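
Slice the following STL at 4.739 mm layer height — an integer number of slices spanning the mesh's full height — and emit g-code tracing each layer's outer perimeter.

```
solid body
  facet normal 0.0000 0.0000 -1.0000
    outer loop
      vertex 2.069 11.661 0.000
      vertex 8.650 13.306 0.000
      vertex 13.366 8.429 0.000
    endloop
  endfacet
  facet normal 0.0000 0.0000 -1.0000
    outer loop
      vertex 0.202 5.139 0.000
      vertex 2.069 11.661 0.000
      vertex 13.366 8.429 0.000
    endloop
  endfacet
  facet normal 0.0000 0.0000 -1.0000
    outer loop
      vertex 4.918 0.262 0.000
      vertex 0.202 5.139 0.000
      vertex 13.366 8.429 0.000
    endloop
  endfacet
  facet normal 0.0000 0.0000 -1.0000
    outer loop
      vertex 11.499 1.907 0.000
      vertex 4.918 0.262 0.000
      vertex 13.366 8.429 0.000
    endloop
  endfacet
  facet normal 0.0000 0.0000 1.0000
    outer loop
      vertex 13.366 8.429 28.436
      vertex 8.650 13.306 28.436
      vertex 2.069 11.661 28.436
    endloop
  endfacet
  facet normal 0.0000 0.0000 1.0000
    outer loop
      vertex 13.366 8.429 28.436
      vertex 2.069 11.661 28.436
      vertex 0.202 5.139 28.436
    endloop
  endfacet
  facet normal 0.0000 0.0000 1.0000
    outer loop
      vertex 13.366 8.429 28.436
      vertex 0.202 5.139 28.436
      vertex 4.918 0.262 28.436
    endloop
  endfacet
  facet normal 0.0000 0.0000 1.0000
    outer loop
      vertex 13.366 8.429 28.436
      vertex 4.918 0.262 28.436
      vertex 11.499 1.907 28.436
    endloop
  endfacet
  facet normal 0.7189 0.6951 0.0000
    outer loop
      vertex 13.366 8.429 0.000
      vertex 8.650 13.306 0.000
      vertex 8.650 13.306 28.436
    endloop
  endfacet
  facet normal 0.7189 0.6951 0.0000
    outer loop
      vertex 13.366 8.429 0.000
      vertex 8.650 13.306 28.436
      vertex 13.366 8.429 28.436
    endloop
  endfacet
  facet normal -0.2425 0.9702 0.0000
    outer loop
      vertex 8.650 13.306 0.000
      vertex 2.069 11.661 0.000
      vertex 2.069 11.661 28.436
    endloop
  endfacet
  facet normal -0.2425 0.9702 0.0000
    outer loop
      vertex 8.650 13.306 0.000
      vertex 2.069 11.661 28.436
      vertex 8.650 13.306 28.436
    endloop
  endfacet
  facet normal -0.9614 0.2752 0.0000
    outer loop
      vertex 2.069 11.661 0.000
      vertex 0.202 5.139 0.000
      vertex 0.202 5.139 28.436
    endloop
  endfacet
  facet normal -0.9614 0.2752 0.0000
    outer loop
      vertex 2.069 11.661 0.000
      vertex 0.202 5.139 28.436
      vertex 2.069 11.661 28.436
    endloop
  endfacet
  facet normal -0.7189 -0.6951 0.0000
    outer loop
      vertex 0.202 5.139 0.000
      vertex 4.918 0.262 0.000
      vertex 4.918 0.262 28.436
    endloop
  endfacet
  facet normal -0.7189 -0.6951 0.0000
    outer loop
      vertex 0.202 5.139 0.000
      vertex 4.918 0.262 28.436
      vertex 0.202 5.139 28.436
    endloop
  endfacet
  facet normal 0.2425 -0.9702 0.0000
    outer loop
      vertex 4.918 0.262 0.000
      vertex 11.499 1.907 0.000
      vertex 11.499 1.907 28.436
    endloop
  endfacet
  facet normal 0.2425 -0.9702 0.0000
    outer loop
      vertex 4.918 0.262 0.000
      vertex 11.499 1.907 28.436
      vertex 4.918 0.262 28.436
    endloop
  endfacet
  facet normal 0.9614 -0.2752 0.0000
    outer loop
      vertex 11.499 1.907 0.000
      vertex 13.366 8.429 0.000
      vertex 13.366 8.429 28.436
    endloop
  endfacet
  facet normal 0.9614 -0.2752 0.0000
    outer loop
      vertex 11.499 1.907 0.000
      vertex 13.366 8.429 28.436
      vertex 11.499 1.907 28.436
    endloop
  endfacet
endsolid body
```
; perimeter-only toolpath
G21 ; units = mm
G90 ; absolute positioning
G28 ; home
; layer 1
G0 Z4.739
G0 X13.366 Y8.429
G1 X8.650 Y13.306
G1 X2.069 Y11.661
G1 X0.202 Y5.139
G1 X4.918 Y0.262
G1 X11.499 Y1.907
G1 X13.366 Y8.429
; layer 2
G0 Z9.479
G0 X13.366 Y8.429
G1 X8.650 Y13.306
G1 X2.069 Y11.661
G1 X0.202 Y5.139
G1 X4.918 Y0.262
G1 X11.499 Y1.907
G1 X13.366 Y8.429
; layer 3
G0 Z14.218
G0 X13.366 Y8.429
G1 X8.650 Y13.306
G1 X2.069 Y11.661
G1 X0.202 Y5.139
G1 X4.918 Y0.262
G1 X11.499 Y1.907
G1 X13.366 Y8.429
; layer 4
G0 Z18.957
G0 X13.366 Y8.429
G1 X8.650 Y13.306
G1 X2.069 Y11.661
G1 X0.202 Y5.139
G1 X4.918 Y0.262
G1 X11.499 Y1.907
G1 X13.366 Y8.429
; layer 5
G0 Z23.697
G0 X13.366 Y8.429
G1 X8.650 Y13.306
G1 X2.069 Y11.661
G1 X0.202 Y5.139
G1 X4.918 Y0.262
G1 X11.499 Y1.907
G1 X13.366 Y8.429
; layer 6
G0 Z28.436
G0 X13.366 Y8.429
G1 X8.650 Y13.306
G1 X2.069 Y11.661
G1 X0.202 Y5.139
G1 X4.918 Y0.262
G1 X11.499 Y1.907
G1 X13.366 Y8.429
M2 ; end

The solid is a regular 6-sided prism (a cylinder approximated with 6 flat sides), circumscribed radius ≈ 6.78 mm, height ≈ 28.4 mm. Slicing at Δz = 4.739 mm — 6 equal slices spanning the solid's height, so layer i sits at z = i·h/6 — gives 6 non-empty perimeters. Each is a 6-segment closed polygon; G0 lifts to the layer z and rapids to the start vertex, then G1 traces the edges.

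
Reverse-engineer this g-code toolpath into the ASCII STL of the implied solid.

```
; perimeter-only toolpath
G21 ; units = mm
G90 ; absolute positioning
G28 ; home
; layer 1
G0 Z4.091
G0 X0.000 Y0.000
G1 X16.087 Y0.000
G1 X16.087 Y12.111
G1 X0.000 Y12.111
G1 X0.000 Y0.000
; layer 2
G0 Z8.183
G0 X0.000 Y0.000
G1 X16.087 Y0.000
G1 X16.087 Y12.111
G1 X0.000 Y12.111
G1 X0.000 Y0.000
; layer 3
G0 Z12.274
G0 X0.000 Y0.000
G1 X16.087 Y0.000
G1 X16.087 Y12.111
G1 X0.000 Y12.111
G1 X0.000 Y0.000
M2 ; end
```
solid part
  facet normal 0.0000 0.0000 -1.0000
    outer loop
      vertex 16.087 12.111 0.000
      vertex 16.087 0.000 0.000
      vertex 0.000 0.000 0.000
    endloop
  endfacet
  facet normal 0.0000 0.0000 -1.0000
    outer loop
      vertex 0.000 12.111 0.000
      vertex 16.087 12.111 0.000
      vertex 0.000 0.000 0.000
    endloop
  endfacet
  facet normal 0.0000 0.0000 1.0000
    outer loop
      vertex 0.000 0.000 12.274
      vertex 16.087 0.000 12.274
      vertex 16.087 12.111 12.274
    endloop
  endfacet
  facet normal 0.0000 0.0000 1.0000
    outer loop
      vertex 0.000 0.000 12.274
      vertex 16.087 12.111 12.274
      vertex 0.000 12.111 12.274
    endloop
  endfacet
  facet normal 0.0000 -1.0000 0.0000
    outer loop
      vertex 0.000 0.000 0.000
      vertex 16.087 0.000 0.000
      vertex 16.087 0.000 12.274
    endloop
  endfacet
  facet normal 0.0000 -1.0000 0.0000
    outer loop
      vertex 0.000 0.000 0.000
      vertex 16.087 0.000 12.274
      vertex 0.000 0.000 12.274
    endloop
  endfacet
  facet normal 0.0000 1.0000 0.0000
    outer loop
      vertex 16.087 12.111 12.274
      vertex 16.087 12.111 0.000
      vertex 0.000 12.111 0.000
    endloop
  endfacet
  facet normal 0.0000 1.0000 0.0000
    outer loop
      vertex 0.000 12.111 12.274
      vertex 16.087 12.111 12.274
      vertex 0.000 12.111 0.000
    endloop
  endfacet
  facet normal -1.0000 0.0000 0.0000
    outer loop
      vertex 0.000 12.111 12.274
      vertex 0.000 12.111 0.000
      vertex 0.000 0.000 0.000
    endloop
  endfacet
  facet normal -1.0000 0.0000 0.0000
    outer loop
      vertex 0.000 0.000 12.274
      vertex 0.000 12.111 12.274
      vertex 0.000 0.000 0.000
    endloop
  endfacet
  facet normal 1.0000 0.0000 0.0000
    outer loop
      vertex 16.087 0.000 0.000
      vertex 16.087 12.111 0.000
      vertex 16.087 12.111 12.274
    endloop
  endfacet
  facet normal 1.0000 0.0000 0.0000
    outer loop
      vertex 16.087 0.000 0.000
      vertex 16.087 12.111 12.274
      vertex 16.087 0.000 12.274
    endloop
  endfacet
endsolid part

The G0 Z moves step by Δz≈4.091 mm. Every layer's G1 loop is the same polygon, so the solid is a straight extrusion of it from z=0 to z≈12.3. Closing with flat bottom and top caps and triangulating gives 12 facets — a rectangular box, roughly 16.1 × 12.1 mm footprint and 12.3 mm tall.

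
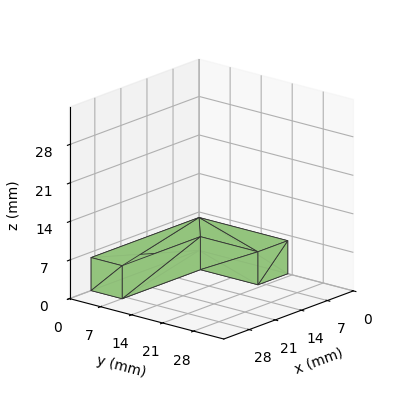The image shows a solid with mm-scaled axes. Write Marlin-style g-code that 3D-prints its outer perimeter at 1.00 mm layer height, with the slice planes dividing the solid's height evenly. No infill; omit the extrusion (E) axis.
Reading the render: the shape is an L-shaped prism: outer 29 × 20 mm, arm thicknesses ≈ 7 mm (horizontal) and 8 mm (vertical), extruded 6 mm in z (dimensions read to the nearest mm from the axis ticks). For the g-code, the solid's height is divided into equal slices at the stated Δz and each level perimeter traced with G1 moves after a G0 lift.

; perimeter-only toolpath
G21 ; units = mm
G90 ; absolute positioning
G28 ; home
; layer 1
G0 Z1.00
G0 X0.00 Y0.00
G1 X29.00 Y0.00
G1 X29.00 Y7.00
G1 X8.00 Y7.00
G1 X8.00 Y20.00
G1 X0.00 Y20.00
G1 X0.00 Y0.00
; layer 2
G0 Z2.00
G0 X0.00 Y0.00
G1 X29.00 Y0.00
G1 X29.00 Y7.00
G1 X8.00 Y7.00
G1 X8.00 Y20.00
G1 X0.00 Y20.00
G1 X0.00 Y0.00
; layer 3
G0 Z3.00
G0 X0.00 Y0.00
G1 X29.00 Y0.00
G1 X29.00 Y7.00
G1 X8.00 Y7.00
G1 X8.00 Y20.00
G1 X0.00 Y20.00
G1 X0.00 Y0.00
; layer 4
G0 Z4.00
G0 X0.00 Y0.00
G1 X29.00 Y0.00
G1 X29.00 Y7.00
G1 X8.00 Y7.00
G1 X8.00 Y20.00
G1 X0.00 Y20.00
G1 X0.00 Y0.00
; layer 5
G0 Z5.00
G0 X0.00 Y0.00
G1 X29.00 Y0.00
G1 X29.00 Y7.00
G1 X8.00 Y7.00
G1 X8.00 Y20.00
G1 X0.00 Y20.00
G1 X0.00 Y0.00
; layer 6
G0 Z6.00
G0 X0.00 Y0.00
G1 X29.00 Y0.00
G1 X29.00 Y7.00
G1 X8.00 Y7.00
G1 X8.00 Y20.00
G1 X0.00 Y20.00
G1 X0.00 Y0.00
M2 ; end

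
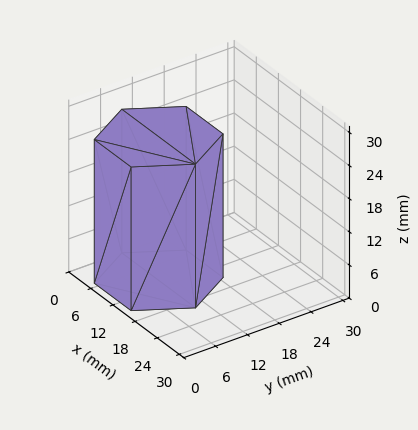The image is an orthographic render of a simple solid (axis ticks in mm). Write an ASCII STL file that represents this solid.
Reading the render: the shape is a regular 6-sided prism (a cylinder approximated with 6 flat sides), circumscribed radius ≈ 10 mm, height ≈ 26 mm (dimensions read to the nearest mm from the axis ticks). For the STL, each face is triangulated and given an outward normal.

solid part
  facet normal 0.0000 0.0000 -1.0000
    outer loop
      vertex 5.000 18.660 0.000
      vertex 15.000 18.660 0.000
      vertex 20.000 10.000 0.000
    endloop
  endfacet
  facet normal 0.0000 0.0000 -1.0000
    outer loop
      vertex 0.000 10.000 0.000
      vertex 5.000 18.660 0.000
      vertex 20.000 10.000 0.000
    endloop
  endfacet
  facet normal 0.0000 0.0000 -1.0000
    outer loop
      vertex 5.000 1.340 0.000
      vertex 0.000 10.000 0.000
      vertex 20.000 10.000 0.000
    endloop
  endfacet
  facet normal 0.0000 0.0000 -1.0000
    outer loop
      vertex 15.000 1.340 0.000
      vertex 5.000 1.340 0.000
      vertex 20.000 10.000 0.000
    endloop
  endfacet
  facet normal 0.0000 0.0000 1.0000
    outer loop
      vertex 20.000 10.000 26.000
      vertex 15.000 18.660 26.000
      vertex 5.000 18.660 26.000
    endloop
  endfacet
  facet normal 0.0000 0.0000 1.0000
    outer loop
      vertex 20.000 10.000 26.000
      vertex 5.000 18.660 26.000
      vertex 0.000 10.000 26.000
    endloop
  endfacet
  facet normal 0.0000 0.0000 1.0000
    outer loop
      vertex 20.000 10.000 26.000
      vertex 0.000 10.000 26.000
      vertex 5.000 1.340 26.000
    endloop
  endfacet
  facet normal 0.0000 0.0000 1.0000
    outer loop
      vertex 20.000 10.000 26.000
      vertex 5.000 1.340 26.000
      vertex 15.000 1.340 26.000
    endloop
  endfacet
  facet normal 0.8660 0.5000 0.0000
    outer loop
      vertex 20.000 10.000 0.000
      vertex 15.000 18.660 0.000
      vertex 15.000 18.660 26.000
    endloop
  endfacet
  facet normal 0.8660 0.5000 0.0000
    outer loop
      vertex 20.000 10.000 0.000
      vertex 15.000 18.660 26.000
      vertex 20.000 10.000 26.000
    endloop
  endfacet
  facet normal 0.0000 1.0000 0.0000
    outer loop
      vertex 15.000 18.660 0.000
      vertex 5.000 18.660 0.000
      vertex 5.000 18.660 26.000
    endloop
  endfacet
  facet normal 0.0000 1.0000 0.0000
    outer loop
      vertex 15.000 18.660 0.000
      vertex 5.000 18.660 26.000
      vertex 15.000 18.660 26.000
    endloop
  endfacet
  facet normal -0.8660 0.5000 0.0000
    outer loop
      vertex 5.000 18.660 0.000
      vertex 0.000 10.000 0.000
      vertex 0.000 10.000 26.000
    endloop
  endfacet
  facet normal -0.8660 0.5000 0.0000
    outer loop
      vertex 5.000 18.660 0.000
      vertex 0.000 10.000 26.000
      vertex 5.000 18.660 26.000
    endloop
  endfacet
  facet normal -0.8660 -0.5000 0.0000
    outer loop
      vertex 0.000 10.000 0.000
      vertex 5.000 1.340 0.000
      vertex 5.000 1.340 26.000
    endloop
  endfacet
  facet normal -0.8660 -0.5000 0.0000
    outer loop
      vertex 0.000 10.000 0.000
      vertex 5.000 1.340 26.000
      vertex 0.000 10.000 26.000
    endloop
  endfacet
  facet normal 0.0000 -1.0000 0.0000
    outer loop
      vertex 5.000 1.340 0.000
      vertex 15.000 1.340 0.000
      vertex 15.000 1.340 26.000
    endloop
  endfacet
  facet normal 0.0000 -1.0000 0.0000
    outer loop
      vertex 5.000 1.340 0.000
      vertex 15.000 1.340 26.000
      vertex 5.000 1.340 26.000
    endloop
  endfacet
  facet normal 0.8660 -0.5000 0.0000
    outer loop
      vertex 15.000 1.340 0.000
      vertex 20.000 10.000 0.000
      vertex 20.000 10.000 26.000
    endloop
  endfacet
  facet normal 0.8660 -0.5000 0.0000
    outer loop
      vertex 15.000 1.340 0.000
      vertex 20.000 10.000 26.000
      vertex 15.000 1.340 26.000
    endloop
  endfacet
endsolid part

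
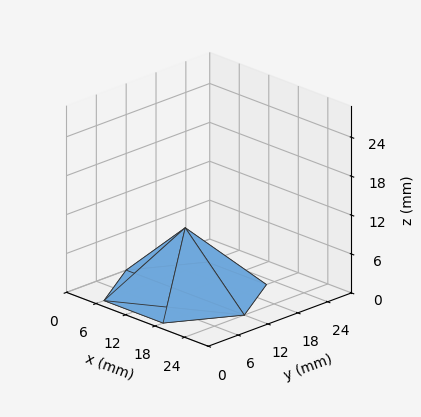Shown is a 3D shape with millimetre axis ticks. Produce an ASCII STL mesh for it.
Reading the render: the shape is a regular 6-sided pyramid, base circumscribed radius ≈ 12 mm, apex at z ≈ 10 mm (dimensions read to the nearest mm from the axis ticks). For the STL, each face is triangulated and given an outward normal.

solid part
  facet normal 0.0000 0.0000 -1.0000
    outer loop
      vertex 6.000 22.392 0.000
      vertex 18.000 22.392 0.000
      vertex 24.000 12.000 0.000
    endloop
  endfacet
  facet normal 0.0000 0.0000 -1.0000
    outer loop
      vertex 0.000 12.000 0.000
      vertex 6.000 22.392 0.000
      vertex 24.000 12.000 0.000
    endloop
  endfacet
  facet normal 0.0000 0.0000 -1.0000
    outer loop
      vertex 6.000 1.608 0.000
      vertex 0.000 12.000 0.000
      vertex 24.000 12.000 0.000
    endloop
  endfacet
  facet normal 0.0000 0.0000 -1.0000
    outer loop
      vertex 18.000 1.608 0.000
      vertex 6.000 1.608 0.000
      vertex 24.000 12.000 0.000
    endloop
  endfacet
  facet normal 0.6005 0.3467 0.7206
    outer loop
      vertex 24.000 12.000 0.000
      vertex 18.000 22.392 0.000
      vertex 12.000 12.000 10.000
    endloop
  endfacet
  facet normal 0.0000 0.6934 0.7206
    outer loop
      vertex 18.000 22.392 0.000
      vertex 6.000 22.392 0.000
      vertex 12.000 12.000 10.000
    endloop
  endfacet
  facet normal -0.6005 0.3467 0.7206
    outer loop
      vertex 6.000 22.392 0.000
      vertex 0.000 12.000 0.000
      vertex 12.000 12.000 10.000
    endloop
  endfacet
  facet normal -0.6005 -0.3467 0.7206
    outer loop
      vertex 0.000 12.000 0.000
      vertex 6.000 1.608 0.000
      vertex 12.000 12.000 10.000
    endloop
  endfacet
  facet normal 0.0000 -0.6934 0.7206
    outer loop
      vertex 6.000 1.608 0.000
      vertex 18.000 1.608 0.000
      vertex 12.000 12.000 10.000
    endloop
  endfacet
  facet normal 0.6005 -0.3467 0.7206
    outer loop
      vertex 18.000 1.608 0.000
      vertex 24.000 12.000 0.000
      vertex 12.000 12.000 10.000
    endloop
  endfacet
endsolid part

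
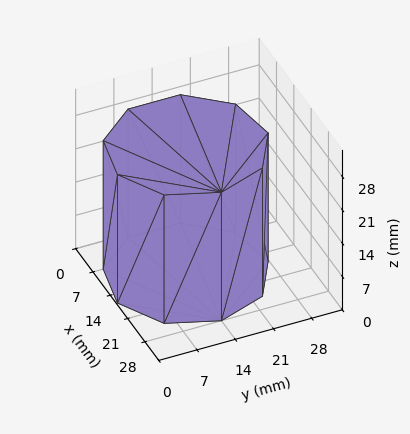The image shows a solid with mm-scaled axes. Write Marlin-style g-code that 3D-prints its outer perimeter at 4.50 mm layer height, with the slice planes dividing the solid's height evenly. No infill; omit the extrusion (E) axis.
Reading the render: the shape is a regular 9-sided prism (a cylinder approximated with 9 flat sides), circumscribed radius ≈ 14 mm, height ≈ 27 mm (dimensions read to the nearest mm from the axis ticks). For the g-code, the solid's height is divided into equal slices at the stated Δz and each level perimeter traced with G1 moves after a G0 lift.

; perimeter-only toolpath
G21 ; units = mm
G90 ; absolute positioning
G28 ; home
; layer 1
G0 Z4.50
G0 X28.00 Y14.00
G1 X24.72 Y23.00
G1 X16.43 Y27.79
G1 X7.00 Y26.12
G1 X0.84 Y18.79
G1 X0.84 Y9.21
G1 X7.00 Y1.88
G1 X16.43 Y0.21
G1 X24.72 Y5.00
G1 X28.00 Y14.00
; layer 2
G0 Z9.00
G0 X28.00 Y14.00
G1 X24.72 Y23.00
G1 X16.43 Y27.79
G1 X7.00 Y26.12
G1 X0.84 Y18.79
G1 X0.84 Y9.21
G1 X7.00 Y1.88
G1 X16.43 Y0.21
G1 X24.72 Y5.00
G1 X28.00 Y14.00
; layer 3
G0 Z13.50
G0 X28.00 Y14.00
G1 X24.72 Y23.00
G1 X16.43 Y27.79
G1 X7.00 Y26.12
G1 X0.84 Y18.79
G1 X0.84 Y9.21
G1 X7.00 Y1.88
G1 X16.43 Y0.21
G1 X24.72 Y5.00
G1 X28.00 Y14.00
; layer 4
G0 Z18.00
G0 X28.00 Y14.00
G1 X24.72 Y23.00
G1 X16.43 Y27.79
G1 X7.00 Y26.12
G1 X0.84 Y18.79
G1 X0.84 Y9.21
G1 X7.00 Y1.88
G1 X16.43 Y0.21
G1 X24.72 Y5.00
G1 X28.00 Y14.00
; layer 5
G0 Z22.50
G0 X28.00 Y14.00
G1 X24.72 Y23.00
G1 X16.43 Y27.79
G1 X7.00 Y26.12
G1 X0.84 Y18.79
G1 X0.84 Y9.21
G1 X7.00 Y1.88
G1 X16.43 Y0.21
G1 X24.72 Y5.00
G1 X28.00 Y14.00
; layer 6
G0 Z27.00
G0 X28.00 Y14.00
G1 X24.72 Y23.00
G1 X16.43 Y27.79
G1 X7.00 Y26.12
G1 X0.84 Y18.79
G1 X0.84 Y9.21
G1 X7.00 Y1.88
G1 X16.43 Y0.21
G1 X24.72 Y5.00
G1 X28.00 Y14.00
M2 ; end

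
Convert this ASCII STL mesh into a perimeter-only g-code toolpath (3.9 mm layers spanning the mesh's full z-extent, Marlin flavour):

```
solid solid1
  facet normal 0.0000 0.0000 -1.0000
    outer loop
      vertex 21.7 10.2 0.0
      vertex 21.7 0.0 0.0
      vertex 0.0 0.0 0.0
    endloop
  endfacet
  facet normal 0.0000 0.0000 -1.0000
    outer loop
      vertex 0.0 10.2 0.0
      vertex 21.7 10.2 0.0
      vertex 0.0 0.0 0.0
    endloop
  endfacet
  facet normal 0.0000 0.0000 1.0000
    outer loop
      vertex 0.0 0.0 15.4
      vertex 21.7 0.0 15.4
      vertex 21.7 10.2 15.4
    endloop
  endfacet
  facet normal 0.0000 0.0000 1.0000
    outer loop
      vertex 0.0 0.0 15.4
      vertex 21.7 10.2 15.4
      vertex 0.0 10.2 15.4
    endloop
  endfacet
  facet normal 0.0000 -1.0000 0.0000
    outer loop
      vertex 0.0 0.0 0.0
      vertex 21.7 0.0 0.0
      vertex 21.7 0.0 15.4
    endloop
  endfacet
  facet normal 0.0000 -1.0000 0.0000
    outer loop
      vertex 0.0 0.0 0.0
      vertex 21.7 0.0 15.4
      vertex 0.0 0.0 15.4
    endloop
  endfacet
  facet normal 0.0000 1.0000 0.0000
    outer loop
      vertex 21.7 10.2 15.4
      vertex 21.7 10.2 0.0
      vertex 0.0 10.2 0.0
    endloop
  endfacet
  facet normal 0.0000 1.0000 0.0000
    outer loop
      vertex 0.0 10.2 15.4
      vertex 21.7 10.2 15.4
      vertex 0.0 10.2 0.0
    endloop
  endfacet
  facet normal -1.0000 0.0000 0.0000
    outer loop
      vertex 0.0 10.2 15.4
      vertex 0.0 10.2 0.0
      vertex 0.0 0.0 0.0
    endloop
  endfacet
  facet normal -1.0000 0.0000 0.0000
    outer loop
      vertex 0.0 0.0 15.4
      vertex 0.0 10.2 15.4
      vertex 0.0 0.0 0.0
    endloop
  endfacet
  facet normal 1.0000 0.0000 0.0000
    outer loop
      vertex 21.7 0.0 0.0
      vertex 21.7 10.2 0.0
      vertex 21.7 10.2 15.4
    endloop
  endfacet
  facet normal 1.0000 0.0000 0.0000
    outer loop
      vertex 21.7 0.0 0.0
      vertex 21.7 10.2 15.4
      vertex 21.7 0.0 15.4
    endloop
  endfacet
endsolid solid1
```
; perimeter-only toolpath
G21 ; units = mm
G90 ; absolute positioning
G28 ; home
; layer 1
G0 Z3.9
G0 X0.0 Y0.0
G1 X21.7 Y0.0
G1 X21.7 Y10.2
G1 X0.0 Y10.2
G1 X0.0 Y0.0
; layer 2
G0 Z7.7
G0 X0.0 Y0.0
G1 X21.7 Y0.0
G1 X21.7 Y10.2
G1 X0.0 Y10.2
G1 X0.0 Y0.0
; layer 3
G0 Z11.6
G0 X0.0 Y0.0
G1 X21.7 Y0.0
G1 X21.7 Y10.2
G1 X0.0 Y10.2
G1 X0.0 Y0.0
; layer 4
G0 Z15.4
G0 X0.0 Y0.0
G1 X21.7 Y0.0
G1 X21.7 Y10.2
G1 X0.0 Y10.2
G1 X0.0 Y0.0
M2 ; end

The solid is a rectangular box, roughly 21.7 × 10.2 mm footprint and 15.4 mm tall. Slicing at Δz = 3.9 mm — 4 equal slices spanning the solid's height, so layer i sits at z = i·h/4 — gives 4 non-empty perimeters. Each is a 4-segment closed polygon; G0 lifts to the layer z and rapids to the start vertex, then G1 traces the edges.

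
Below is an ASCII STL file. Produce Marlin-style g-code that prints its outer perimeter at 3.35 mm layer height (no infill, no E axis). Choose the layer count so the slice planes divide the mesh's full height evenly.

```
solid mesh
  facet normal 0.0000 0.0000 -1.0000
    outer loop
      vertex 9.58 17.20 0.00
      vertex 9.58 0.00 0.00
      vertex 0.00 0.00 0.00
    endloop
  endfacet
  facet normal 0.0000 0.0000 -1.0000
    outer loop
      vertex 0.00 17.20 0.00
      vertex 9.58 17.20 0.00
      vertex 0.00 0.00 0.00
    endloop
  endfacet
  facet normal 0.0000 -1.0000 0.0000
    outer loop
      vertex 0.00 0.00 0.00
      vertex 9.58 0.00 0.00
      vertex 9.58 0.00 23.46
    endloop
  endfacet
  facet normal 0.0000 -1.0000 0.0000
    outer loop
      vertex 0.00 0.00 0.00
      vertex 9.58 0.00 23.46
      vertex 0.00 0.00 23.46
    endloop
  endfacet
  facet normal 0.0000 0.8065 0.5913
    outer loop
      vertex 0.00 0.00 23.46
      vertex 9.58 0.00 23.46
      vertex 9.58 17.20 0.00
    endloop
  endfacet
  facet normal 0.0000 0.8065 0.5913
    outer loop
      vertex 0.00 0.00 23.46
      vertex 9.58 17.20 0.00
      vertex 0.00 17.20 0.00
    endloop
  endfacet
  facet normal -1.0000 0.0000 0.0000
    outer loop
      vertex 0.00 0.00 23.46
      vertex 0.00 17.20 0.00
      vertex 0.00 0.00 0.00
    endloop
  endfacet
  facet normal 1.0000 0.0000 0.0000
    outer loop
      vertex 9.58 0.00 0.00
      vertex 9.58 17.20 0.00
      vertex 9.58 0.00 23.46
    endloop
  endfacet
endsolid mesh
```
; perimeter-only toolpath
G21 ; units = mm
G90 ; absolute positioning
G28 ; home
; layer 1
G0 Z3.35
G0 X0.00 Y0.00
G1 X9.58 Y0.00
G1 X9.58 Y14.74
G1 X0.00 Y14.74
G1 X0.00 Y0.00
; layer 2
G0 Z6.70
G0 X0.00 Y0.00
G1 X9.58 Y0.00
G1 X9.58 Y12.29
G1 X0.00 Y12.29
G1 X0.00 Y0.00
; layer 3
G0 Z10.05
G0 X0.00 Y0.00
G1 X9.58 Y0.00
G1 X9.58 Y9.83
G1 X0.00 Y9.83
G1 X0.00 Y0.00
; layer 4
G0 Z13.41
G0 X0.00 Y0.00
G1 X9.58 Y0.00
G1 X9.58 Y7.37
G1 X0.00 Y7.37
G1 X0.00 Y0.00
; layer 5
G0 Z16.76
G0 X0.00 Y0.00
G1 X9.58 Y0.00
G1 X9.58 Y4.91
G1 X0.00 Y4.91
G1 X0.00 Y0.00
; layer 6
G0 Z20.11
G0 X0.00 Y0.00
G1 X9.58 Y0.00
G1 X9.58 Y2.46
G1 X0.00 Y2.46
G1 X0.00 Y0.00
M2 ; end

The solid is a wedge (ramp): 9.58 × 17.2 mm base, rising to 23.5 mm along the y=0 edge and sloping linearly to z=0 at y=17.2. Slicing at Δz = 3.35 mm — 7 equal slices spanning the solid's height, so layer i sits at z = i·h/7 — gives 6 non-empty perimeters. Each is a 4-segment closed polygon; G0 lifts to the layer z and rapids to the start vertex, then G1 traces the edges. The cross-section shrinks linearly with z (the slice at the apex is degenerate and omitted).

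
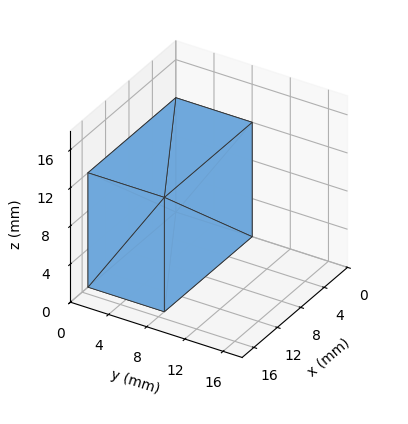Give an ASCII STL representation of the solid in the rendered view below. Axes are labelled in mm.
Reading the render: the shape is a rectangular box, roughly 15 × 8 mm footprint and 12 mm tall (dimensions read to the nearest mm from the axis ticks). For the STL, each face is triangulated and given an outward normal.

solid part
  facet normal 0.0000 0.0000 -1.0000
    outer loop
      vertex 15.00 8.00 0.00
      vertex 15.00 0.00 0.00
      vertex 0.00 0.00 0.00
    endloop
  endfacet
  facet normal 0.0000 0.0000 -1.0000
    outer loop
      vertex 0.00 8.00 0.00
      vertex 15.00 8.00 0.00
      vertex 0.00 0.00 0.00
    endloop
  endfacet
  facet normal 0.0000 0.0000 1.0000
    outer loop
      vertex 0.00 0.00 12.00
      vertex 15.00 0.00 12.00
      vertex 15.00 8.00 12.00
    endloop
  endfacet
  facet normal 0.0000 0.0000 1.0000
    outer loop
      vertex 0.00 0.00 12.00
      vertex 15.00 8.00 12.00
      vertex 0.00 8.00 12.00
    endloop
  endfacet
  facet normal 0.0000 -1.0000 0.0000
    outer loop
      vertex 0.00 0.00 0.00
      vertex 15.00 0.00 0.00
      vertex 15.00 0.00 12.00
    endloop
  endfacet
  facet normal 0.0000 -1.0000 0.0000
    outer loop
      vertex 0.00 0.00 0.00
      vertex 15.00 0.00 12.00
      vertex 0.00 0.00 12.00
    endloop
  endfacet
  facet normal 0.0000 1.0000 0.0000
    outer loop
      vertex 15.00 8.00 12.00
      vertex 15.00 8.00 0.00
      vertex 0.00 8.00 0.00
    endloop
  endfacet
  facet normal 0.0000 1.0000 0.0000
    outer loop
      vertex 0.00 8.00 12.00
      vertex 15.00 8.00 12.00
      vertex 0.00 8.00 0.00
    endloop
  endfacet
  facet normal -1.0000 0.0000 0.0000
    outer loop
      vertex 0.00 8.00 12.00
      vertex 0.00 8.00 0.00
      vertex 0.00 0.00 0.00
    endloop
  endfacet
  facet normal -1.0000 0.0000 0.0000
    outer loop
      vertex 0.00 0.00 12.00
      vertex 0.00 8.00 12.00
      vertex 0.00 0.00 0.00
    endloop
  endfacet
  facet normal 1.0000 0.0000 0.0000
    outer loop
      vertex 15.00 0.00 0.00
      vertex 15.00 8.00 0.00
      vertex 15.00 8.00 12.00
    endloop
  endfacet
  facet normal 1.0000 0.0000 0.0000
    outer loop
      vertex 15.00 0.00 0.00
      vertex 15.00 8.00 12.00
      vertex 15.00 0.00 12.00
    endloop
  endfacet
endsolid part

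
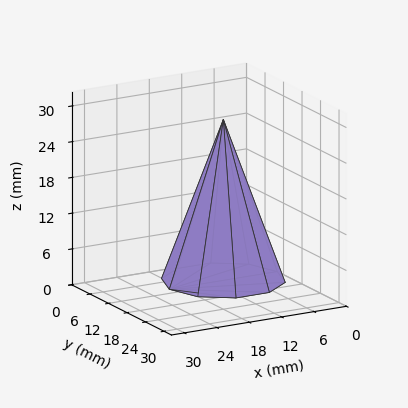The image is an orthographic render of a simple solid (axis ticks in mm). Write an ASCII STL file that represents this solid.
Reading the render: the shape is a regular 10-sided pyramid, base circumscribed radius ≈ 10 mm, apex at z ≈ 27 mm (dimensions read to the nearest mm from the axis ticks). For the STL, each face is triangulated and given an outward normal.

solid part
  facet normal 0.0000 0.0000 -1.0000
    outer loop
      vertex 13.09 19.51 0.00
      vertex 18.09 15.88 0.00
      vertex 20.00 10.00 0.00
    endloop
  endfacet
  facet normal 0.0000 0.0000 -1.0000
    outer loop
      vertex 6.91 19.51 0.00
      vertex 13.09 19.51 0.00
      vertex 20.00 10.00 0.00
    endloop
  endfacet
  facet normal 0.0000 0.0000 -1.0000
    outer loop
      vertex 1.91 15.88 0.00
      vertex 6.91 19.51 0.00
      vertex 20.00 10.00 0.00
    endloop
  endfacet
  facet normal 0.0000 0.0000 -1.0000
    outer loop
      vertex 0.00 10.00 0.00
      vertex 1.91 15.88 0.00
      vertex 20.00 10.00 0.00
    endloop
  endfacet
  facet normal 0.0000 0.0000 -1.0000
    outer loop
      vertex 1.91 4.12 0.00
      vertex 0.00 10.00 0.00
      vertex 20.00 10.00 0.00
    endloop
  endfacet
  facet normal 0.0000 0.0000 -1.0000
    outer loop
      vertex 6.91 0.49 0.00
      vertex 1.91 4.12 0.00
      vertex 20.00 10.00 0.00
    endloop
  endfacet
  facet normal 0.0000 0.0000 -1.0000
    outer loop
      vertex 13.09 0.49 0.00
      vertex 6.91 0.49 0.00
      vertex 20.00 10.00 0.00
    endloop
  endfacet
  facet normal 0.0000 0.0000 -1.0000
    outer loop
      vertex 18.09 4.12 0.00
      vertex 13.09 0.49 0.00
      vertex 20.00 10.00 0.00
    endloop
  endfacet
  facet normal 0.8971 0.2914 0.3322
    outer loop
      vertex 20.00 10.00 0.00
      vertex 18.09 15.88 0.00
      vertex 10.00 10.00 27.00
    endloop
  endfacet
  facet normal 0.5541 0.7633 0.3323
    outer loop
      vertex 18.09 15.88 0.00
      vertex 13.09 19.51 0.00
      vertex 10.00 10.00 27.00
    endloop
  endfacet
  facet normal 0.0000 0.9432 0.3322
    outer loop
      vertex 13.09 19.51 0.00
      vertex 6.91 19.51 0.00
      vertex 10.00 10.00 27.00
    endloop
  endfacet
  facet normal -0.5541 0.7633 0.3323
    outer loop
      vertex 6.91 19.51 0.00
      vertex 1.91 15.88 0.00
      vertex 10.00 10.00 27.00
    endloop
  endfacet
  facet normal -0.8971 0.2914 0.3322
    outer loop
      vertex 1.91 15.88 0.00
      vertex 0.00 10.00 0.00
      vertex 10.00 10.00 27.00
    endloop
  endfacet
  facet normal -0.8971 -0.2914 0.3322
    outer loop
      vertex 0.00 10.00 0.00
      vertex 1.91 4.12 0.00
      vertex 10.00 10.00 27.00
    endloop
  endfacet
  facet normal -0.5541 -0.7633 0.3323
    outer loop
      vertex 1.91 4.12 0.00
      vertex 6.91 0.49 0.00
      vertex 10.00 10.00 27.00
    endloop
  endfacet
  facet normal 0.0000 -0.9432 0.3322
    outer loop
      vertex 6.91 0.49 0.00
      vertex 13.09 0.49 0.00
      vertex 10.00 10.00 27.00
    endloop
  endfacet
  facet normal 0.5541 -0.7633 0.3323
    outer loop
      vertex 13.09 0.49 0.00
      vertex 18.09 4.12 0.00
      vertex 10.00 10.00 27.00
    endloop
  endfacet
  facet normal 0.8971 -0.2914 0.3322
    outer loop
      vertex 18.09 4.12 0.00
      vertex 20.00 10.00 0.00
      vertex 10.00 10.00 27.00
    endloop
  endfacet
endsolid part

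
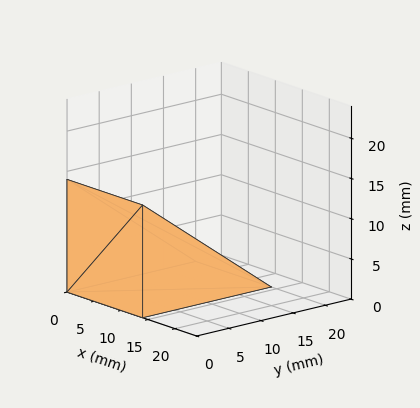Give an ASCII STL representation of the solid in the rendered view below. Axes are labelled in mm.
Reading the render: the shape is a wedge (ramp): 14 × 20 mm base, rising to 14 mm along the y=0 edge and sloping linearly to z=0 at y=20 (dimensions read to the nearest mm from the axis ticks). For the STL, each face is triangulated and given an outward normal.

solid part
  facet normal 0.0000 0.0000 -1.0000
    outer loop
      vertex 14.0 20.0 0.0
      vertex 14.0 0.0 0.0
      vertex 0.0 0.0 0.0
    endloop
  endfacet
  facet normal 0.0000 0.0000 -1.0000
    outer loop
      vertex 0.0 20.0 0.0
      vertex 14.0 20.0 0.0
      vertex 0.0 0.0 0.0
    endloop
  endfacet
  facet normal 0.0000 -1.0000 0.0000
    outer loop
      vertex 0.0 0.0 0.0
      vertex 14.0 0.0 0.0
      vertex 14.0 0.0 14.0
    endloop
  endfacet
  facet normal 0.0000 -1.0000 0.0000
    outer loop
      vertex 0.0 0.0 0.0
      vertex 14.0 0.0 14.0
      vertex 0.0 0.0 14.0
    endloop
  endfacet
  facet normal 0.0000 0.5735 0.8192
    outer loop
      vertex 0.0 0.0 14.0
      vertex 14.0 0.0 14.0
      vertex 14.0 20.0 0.0
    endloop
  endfacet
  facet normal 0.0000 0.5735 0.8192
    outer loop
      vertex 0.0 0.0 14.0
      vertex 14.0 20.0 0.0
      vertex 0.0 20.0 0.0
    endloop
  endfacet
  facet normal -1.0000 0.0000 0.0000
    outer loop
      vertex 0.0 0.0 14.0
      vertex 0.0 20.0 0.0
      vertex 0.0 0.0 0.0
    endloop
  endfacet
  facet normal 1.0000 0.0000 0.0000
    outer loop
      vertex 14.0 0.0 0.0
      vertex 14.0 20.0 0.0
      vertex 14.0 0.0 14.0
    endloop
  endfacet
endsolid part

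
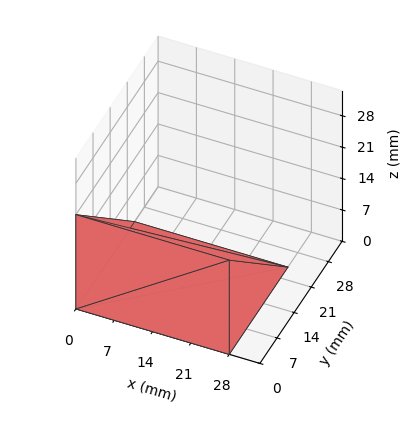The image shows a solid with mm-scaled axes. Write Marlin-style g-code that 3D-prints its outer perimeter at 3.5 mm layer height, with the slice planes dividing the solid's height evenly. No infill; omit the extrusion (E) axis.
Reading the render: the shape is a wedge (ramp): 28 × 24 mm base, rising to 21 mm along the y=0 edge and sloping linearly to z=0 at y=24 (dimensions read to the nearest mm from the axis ticks). For the g-code, the solid's height is divided into equal slices at the stated Δz and each level perimeter traced with G1 moves after a G0 lift.

; perimeter-only toolpath
G21 ; units = mm
G90 ; absolute positioning
G28 ; home
; layer 1
G0 Z3.5
G0 X0.0 Y0.0
G1 X28.0 Y0.0
G1 X28.0 Y20.0
G1 X0.0 Y20.0
G1 X0.0 Y0.0
; layer 2
G0 Z7.0
G0 X0.0 Y0.0
G1 X28.0 Y0.0
G1 X28.0 Y16.0
G1 X0.0 Y16.0
G1 X0.0 Y0.0
; layer 3
G0 Z10.5
G0 X0.0 Y0.0
G1 X28.0 Y0.0
G1 X28.0 Y12.0
G1 X0.0 Y12.0
G1 X0.0 Y0.0
; layer 4
G0 Z14.0
G0 X0.0 Y0.0
G1 X28.0 Y0.0
G1 X28.0 Y8.0
G1 X0.0 Y8.0
G1 X0.0 Y0.0
; layer 5
G0 Z17.5
G0 X0.0 Y0.0
G1 X28.0 Y0.0
G1 X28.0 Y4.0
G1 X0.0 Y4.0
G1 X0.0 Y0.0
M2 ; end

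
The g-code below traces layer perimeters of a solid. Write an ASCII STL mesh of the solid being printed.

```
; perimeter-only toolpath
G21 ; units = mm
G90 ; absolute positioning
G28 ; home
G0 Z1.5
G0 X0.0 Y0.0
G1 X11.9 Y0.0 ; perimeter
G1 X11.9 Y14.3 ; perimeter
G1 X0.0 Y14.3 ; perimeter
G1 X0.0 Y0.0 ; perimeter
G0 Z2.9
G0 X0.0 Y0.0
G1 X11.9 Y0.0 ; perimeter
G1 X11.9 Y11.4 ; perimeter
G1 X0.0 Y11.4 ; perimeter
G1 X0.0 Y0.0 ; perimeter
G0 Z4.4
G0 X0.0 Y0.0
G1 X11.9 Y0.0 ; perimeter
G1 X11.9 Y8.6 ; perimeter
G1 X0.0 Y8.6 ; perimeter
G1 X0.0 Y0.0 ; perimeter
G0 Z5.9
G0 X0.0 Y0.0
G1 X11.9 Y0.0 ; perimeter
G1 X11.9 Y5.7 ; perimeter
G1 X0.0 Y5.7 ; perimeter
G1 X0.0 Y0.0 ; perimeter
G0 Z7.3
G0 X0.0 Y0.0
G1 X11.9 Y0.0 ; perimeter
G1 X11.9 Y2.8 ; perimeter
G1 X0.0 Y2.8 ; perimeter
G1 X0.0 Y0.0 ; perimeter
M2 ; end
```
solid part
  facet normal 0.0000 0.0000 -1.0000
    outer loop
      vertex 11.9 17.1 0.0
      vertex 11.9 0.0 0.0
      vertex 0.0 0.0 0.0
    endloop
  endfacet
  facet normal 0.0000 0.0000 -1.0000
    outer loop
      vertex 0.0 17.1 0.0
      vertex 11.9 17.1 0.0
      vertex 0.0 0.0 0.0
    endloop
  endfacet
  facet normal 0.0000 -1.0000 0.0000
    outer loop
      vertex 0.0 0.0 0.0
      vertex 11.9 0.0 0.0
      vertex 11.9 0.0 8.8
    endloop
  endfacet
  facet normal 0.0000 -1.0000 0.0000
    outer loop
      vertex 0.0 0.0 0.0
      vertex 11.9 0.0 8.8
      vertex 0.0 0.0 8.8
    endloop
  endfacet
  facet normal 0.0000 0.4576 0.8892
    outer loop
      vertex 0.0 0.0 8.8
      vertex 11.9 0.0 8.8
      vertex 11.9 17.1 0.0
    endloop
  endfacet
  facet normal 0.0000 0.4576 0.8892
    outer loop
      vertex 0.0 0.0 8.8
      vertex 11.9 17.1 0.0
      vertex 0.0 17.1 0.0
    endloop
  endfacet
  facet normal -1.0000 0.0000 0.0000
    outer loop
      vertex 0.0 0.0 8.8
      vertex 0.0 17.1 0.0
      vertex 0.0 0.0 0.0
    endloop
  endfacet
  facet normal 1.0000 0.0000 0.0000
    outer loop
      vertex 11.9 0.0 0.0
      vertex 11.9 17.1 0.0
      vertex 11.9 0.0 8.8
    endloop
  endfacet
endsolid part

The G0 Z moves step by Δz≈1.5 mm. The G1 loops shrink linearly with z, so the solid tapers from its base footprint up to z≈8.8. Closing with a flat bottom cap and the tapered top and triangulating gives 8 facets — a wedge (ramp): 11.9 × 17.1 mm base, rising to 8.8 mm along the y=0 edge and sloping linearly to z=0 at y=17.1.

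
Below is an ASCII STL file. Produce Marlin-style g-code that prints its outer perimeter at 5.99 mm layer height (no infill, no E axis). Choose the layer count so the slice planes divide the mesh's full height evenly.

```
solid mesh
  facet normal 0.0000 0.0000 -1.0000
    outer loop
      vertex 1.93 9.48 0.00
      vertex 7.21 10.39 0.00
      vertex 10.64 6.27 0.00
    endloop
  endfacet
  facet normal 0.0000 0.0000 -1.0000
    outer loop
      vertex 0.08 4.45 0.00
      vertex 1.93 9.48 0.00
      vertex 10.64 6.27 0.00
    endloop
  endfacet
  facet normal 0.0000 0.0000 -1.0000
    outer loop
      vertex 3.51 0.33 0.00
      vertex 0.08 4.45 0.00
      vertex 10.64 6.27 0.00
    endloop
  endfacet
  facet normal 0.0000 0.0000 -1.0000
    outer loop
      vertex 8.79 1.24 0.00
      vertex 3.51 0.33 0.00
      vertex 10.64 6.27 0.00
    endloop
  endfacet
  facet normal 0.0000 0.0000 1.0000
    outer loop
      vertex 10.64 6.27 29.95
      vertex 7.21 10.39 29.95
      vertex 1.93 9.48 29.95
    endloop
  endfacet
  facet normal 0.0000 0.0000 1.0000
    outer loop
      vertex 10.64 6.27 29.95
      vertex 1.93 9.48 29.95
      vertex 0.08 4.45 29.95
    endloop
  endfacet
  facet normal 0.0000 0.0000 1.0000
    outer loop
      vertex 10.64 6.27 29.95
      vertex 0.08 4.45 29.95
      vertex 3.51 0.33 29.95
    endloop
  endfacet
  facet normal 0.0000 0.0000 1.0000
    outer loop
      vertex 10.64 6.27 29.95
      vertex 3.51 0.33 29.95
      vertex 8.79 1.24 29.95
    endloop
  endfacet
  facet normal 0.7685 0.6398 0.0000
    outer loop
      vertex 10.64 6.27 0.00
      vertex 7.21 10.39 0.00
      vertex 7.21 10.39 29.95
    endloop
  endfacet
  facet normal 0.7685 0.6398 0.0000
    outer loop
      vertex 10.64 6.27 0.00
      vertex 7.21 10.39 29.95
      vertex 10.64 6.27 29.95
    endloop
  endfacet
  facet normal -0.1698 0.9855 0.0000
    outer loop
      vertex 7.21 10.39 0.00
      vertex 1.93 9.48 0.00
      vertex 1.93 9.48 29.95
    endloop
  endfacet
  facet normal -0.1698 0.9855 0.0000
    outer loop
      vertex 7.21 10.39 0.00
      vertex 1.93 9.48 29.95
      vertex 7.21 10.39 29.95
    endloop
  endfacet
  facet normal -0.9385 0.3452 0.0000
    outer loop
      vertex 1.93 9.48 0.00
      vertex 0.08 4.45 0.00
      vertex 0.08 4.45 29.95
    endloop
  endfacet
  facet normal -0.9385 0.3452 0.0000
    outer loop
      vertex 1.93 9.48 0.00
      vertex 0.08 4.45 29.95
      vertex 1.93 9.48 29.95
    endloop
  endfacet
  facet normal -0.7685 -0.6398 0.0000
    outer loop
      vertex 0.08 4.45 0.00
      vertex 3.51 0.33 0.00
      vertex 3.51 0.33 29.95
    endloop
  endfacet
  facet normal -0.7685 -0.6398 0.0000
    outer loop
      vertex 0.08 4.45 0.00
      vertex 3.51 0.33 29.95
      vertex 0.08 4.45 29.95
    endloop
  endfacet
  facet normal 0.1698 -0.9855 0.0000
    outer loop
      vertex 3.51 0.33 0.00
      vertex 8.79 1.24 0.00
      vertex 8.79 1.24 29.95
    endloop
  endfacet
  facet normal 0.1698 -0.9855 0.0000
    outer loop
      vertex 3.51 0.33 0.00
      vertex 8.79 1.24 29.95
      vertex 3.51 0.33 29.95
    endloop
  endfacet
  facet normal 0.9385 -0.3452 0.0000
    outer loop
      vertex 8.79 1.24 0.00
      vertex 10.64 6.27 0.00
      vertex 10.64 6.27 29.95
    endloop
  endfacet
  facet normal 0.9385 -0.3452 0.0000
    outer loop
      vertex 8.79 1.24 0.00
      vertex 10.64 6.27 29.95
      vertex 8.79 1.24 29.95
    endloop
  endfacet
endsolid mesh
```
; perimeter-only toolpath
G21 ; units = mm
G90 ; absolute positioning
G28 ; home
; layer 1
G0 Z5.99
G0 X10.64 Y6.27
G1 X7.21 Y10.39
G1 X1.93 Y9.48
G1 X0.08 Y4.45
G1 X3.51 Y0.33
G1 X8.79 Y1.24
G1 X10.64 Y6.27
; layer 2
G0 Z11.98
G0 X10.64 Y6.27
G1 X7.21 Y10.39
G1 X1.93 Y9.48
G1 X0.08 Y4.45
G1 X3.51 Y0.33
G1 X8.79 Y1.24
G1 X10.64 Y6.27
; layer 3
G0 Z17.97
G0 X10.64 Y6.27
G1 X7.21 Y10.39
G1 X1.93 Y9.48
G1 X0.08 Y4.45
G1 X3.51 Y0.33
G1 X8.79 Y1.24
G1 X10.64 Y6.27
; layer 4
G0 Z23.96
G0 X10.64 Y6.27
G1 X7.21 Y10.39
G1 X1.93 Y9.48
G1 X0.08 Y4.45
G1 X3.51 Y0.33
G1 X8.79 Y1.24
G1 X10.64 Y6.27
; layer 5
G0 Z29.95
G0 X10.64 Y6.27
G1 X7.21 Y10.39
G1 X1.93 Y9.48
G1 X0.08 Y4.45
G1 X3.51 Y0.33
G1 X8.79 Y1.24
G1 X10.64 Y6.27
M2 ; end

The solid is a regular 6-sided prism (a cylinder approximated with 6 flat sides), circumscribed radius ≈ 5.36 mm, height ≈ 29.9 mm. Slicing at Δz = 5.99 mm — 5 equal slices spanning the solid's height, so layer i sits at z = i·h/5 — gives 5 non-empty perimeters. Each is a 6-segment closed polygon; G0 lifts to the layer z and rapids to the start vertex, then G1 traces the edges.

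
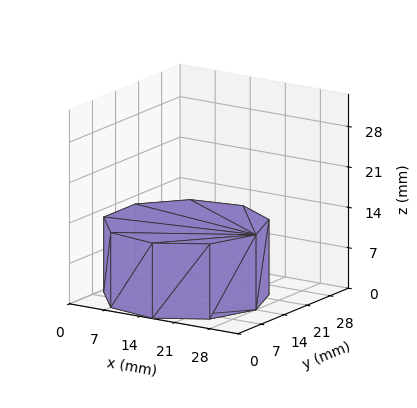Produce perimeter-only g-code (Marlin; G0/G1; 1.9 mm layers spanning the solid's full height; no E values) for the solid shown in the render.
Reading the render: the shape is a regular 9-sided prism (a cylinder approximated with 9 flat sides), circumscribed radius ≈ 14 mm, height ≈ 13 mm (dimensions read to the nearest mm from the axis ticks). For the g-code, the solid's height is divided into equal slices at the stated Δz and each level perimeter traced with G1 moves after a G0 lift.

; perimeter-only toolpath
G21 ; units = mm
G90 ; absolute positioning
G28 ; home
; layer 1
G0 Z1.9
G0 X28.0 Y14.0
G1 X24.7 Y23.0
G1 X16.4 Y27.8
G1 X7.0 Y26.1
G1 X0.8 Y18.8
G1 X0.8 Y9.2
G1 X7.0 Y1.9
G1 X16.4 Y0.2
G1 X24.7 Y5.0
G1 X28.0 Y14.0
; layer 2
G0 Z3.7
G0 X28.0 Y14.0
G1 X24.7 Y23.0
G1 X16.4 Y27.8
G1 X7.0 Y26.1
G1 X0.8 Y18.8
G1 X0.8 Y9.2
G1 X7.0 Y1.9
G1 X16.4 Y0.2
G1 X24.7 Y5.0
G1 X28.0 Y14.0
; layer 3
G0 Z5.6
G0 X28.0 Y14.0
G1 X24.7 Y23.0
G1 X16.4 Y27.8
G1 X7.0 Y26.1
G1 X0.8 Y18.8
G1 X0.8 Y9.2
G1 X7.0 Y1.9
G1 X16.4 Y0.2
G1 X24.7 Y5.0
G1 X28.0 Y14.0
; layer 4
G0 Z7.4
G0 X28.0 Y14.0
G1 X24.7 Y23.0
G1 X16.4 Y27.8
G1 X7.0 Y26.1
G1 X0.8 Y18.8
G1 X0.8 Y9.2
G1 X7.0 Y1.9
G1 X16.4 Y0.2
G1 X24.7 Y5.0
G1 X28.0 Y14.0
; layer 5
G0 Z9.3
G0 X28.0 Y14.0
G1 X24.7 Y23.0
G1 X16.4 Y27.8
G1 X7.0 Y26.1
G1 X0.8 Y18.8
G1 X0.8 Y9.2
G1 X7.0 Y1.9
G1 X16.4 Y0.2
G1 X24.7 Y5.0
G1 X28.0 Y14.0
; layer 6
G0 Z11.1
G0 X28.0 Y14.0
G1 X24.7 Y23.0
G1 X16.4 Y27.8
G1 X7.0 Y26.1
G1 X0.8 Y18.8
G1 X0.8 Y9.2
G1 X7.0 Y1.9
G1 X16.4 Y0.2
G1 X24.7 Y5.0
G1 X28.0 Y14.0
; layer 7
G0 Z13.0
G0 X28.0 Y14.0
G1 X24.7 Y23.0
G1 X16.4 Y27.8
G1 X7.0 Y26.1
G1 X0.8 Y18.8
G1 X0.8 Y9.2
G1 X7.0 Y1.9
G1 X16.4 Y0.2
G1 X24.7 Y5.0
G1 X28.0 Y14.0
M2 ; end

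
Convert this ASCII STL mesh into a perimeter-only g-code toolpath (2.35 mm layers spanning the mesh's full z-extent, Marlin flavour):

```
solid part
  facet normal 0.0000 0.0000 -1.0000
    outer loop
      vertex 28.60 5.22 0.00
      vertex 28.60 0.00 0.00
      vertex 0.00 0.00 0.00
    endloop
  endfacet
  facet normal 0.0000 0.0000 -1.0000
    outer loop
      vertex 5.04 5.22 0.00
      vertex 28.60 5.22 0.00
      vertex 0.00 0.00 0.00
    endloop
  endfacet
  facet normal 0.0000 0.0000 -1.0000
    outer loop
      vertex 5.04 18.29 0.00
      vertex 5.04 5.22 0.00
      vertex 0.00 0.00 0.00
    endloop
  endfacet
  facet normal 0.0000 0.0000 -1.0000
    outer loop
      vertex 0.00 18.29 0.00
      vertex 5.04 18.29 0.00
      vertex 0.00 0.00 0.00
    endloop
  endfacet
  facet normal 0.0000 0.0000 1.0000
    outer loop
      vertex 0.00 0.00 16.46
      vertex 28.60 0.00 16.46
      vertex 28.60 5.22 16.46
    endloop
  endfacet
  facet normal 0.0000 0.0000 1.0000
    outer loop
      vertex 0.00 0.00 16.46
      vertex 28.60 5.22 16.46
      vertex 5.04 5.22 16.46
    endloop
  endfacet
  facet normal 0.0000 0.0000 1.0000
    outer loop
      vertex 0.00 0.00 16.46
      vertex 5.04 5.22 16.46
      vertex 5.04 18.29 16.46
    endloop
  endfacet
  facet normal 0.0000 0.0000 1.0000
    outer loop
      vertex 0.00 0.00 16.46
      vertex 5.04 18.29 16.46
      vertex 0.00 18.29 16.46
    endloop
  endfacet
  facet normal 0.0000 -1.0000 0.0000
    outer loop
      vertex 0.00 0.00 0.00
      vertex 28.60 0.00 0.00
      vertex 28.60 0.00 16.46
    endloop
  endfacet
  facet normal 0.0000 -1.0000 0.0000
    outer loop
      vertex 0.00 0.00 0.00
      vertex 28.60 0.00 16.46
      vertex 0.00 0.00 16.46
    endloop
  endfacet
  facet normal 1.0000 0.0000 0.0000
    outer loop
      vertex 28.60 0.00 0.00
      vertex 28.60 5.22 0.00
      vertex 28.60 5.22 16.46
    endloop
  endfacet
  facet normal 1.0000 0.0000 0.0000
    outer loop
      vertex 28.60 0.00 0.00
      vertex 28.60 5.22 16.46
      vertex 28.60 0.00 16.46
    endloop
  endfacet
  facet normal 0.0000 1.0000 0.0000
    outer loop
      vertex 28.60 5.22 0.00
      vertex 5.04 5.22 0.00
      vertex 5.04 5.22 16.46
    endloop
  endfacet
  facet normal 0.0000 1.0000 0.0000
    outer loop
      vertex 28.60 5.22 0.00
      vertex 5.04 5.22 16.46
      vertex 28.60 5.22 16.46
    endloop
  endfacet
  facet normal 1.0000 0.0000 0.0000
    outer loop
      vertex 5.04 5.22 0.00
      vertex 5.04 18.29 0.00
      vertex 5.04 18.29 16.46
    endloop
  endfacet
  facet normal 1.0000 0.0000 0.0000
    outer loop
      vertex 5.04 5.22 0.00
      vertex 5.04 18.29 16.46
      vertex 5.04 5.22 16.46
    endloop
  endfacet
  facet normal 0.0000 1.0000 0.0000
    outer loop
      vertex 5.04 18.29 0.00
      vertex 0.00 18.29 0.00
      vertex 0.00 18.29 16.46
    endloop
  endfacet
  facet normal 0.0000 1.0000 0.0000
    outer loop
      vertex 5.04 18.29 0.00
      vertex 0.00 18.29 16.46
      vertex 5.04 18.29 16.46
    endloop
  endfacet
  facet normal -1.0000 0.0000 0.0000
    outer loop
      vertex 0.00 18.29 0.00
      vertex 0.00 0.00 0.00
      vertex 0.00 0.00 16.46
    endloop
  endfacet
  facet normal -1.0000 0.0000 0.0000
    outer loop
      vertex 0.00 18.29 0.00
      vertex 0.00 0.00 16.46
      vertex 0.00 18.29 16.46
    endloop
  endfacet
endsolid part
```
; perimeter-only toolpath
G21 ; units = mm
G90 ; absolute positioning
G28 ; home
; layer 1
G0 Z2.35
G0 X0.00 Y0.00
G1 X28.60 Y0.00
G1 X28.60 Y5.22
G1 X5.04 Y5.22
G1 X5.04 Y18.29
G1 X0.00 Y18.29
G1 X0.00 Y0.00
; layer 2
G0 Z4.70
G0 X0.00 Y0.00
G1 X28.60 Y0.00
G1 X28.60 Y5.22
G1 X5.04 Y5.22
G1 X5.04 Y18.29
G1 X0.00 Y18.29
G1 X0.00 Y0.00
; layer 3
G0 Z7.05
G0 X0.00 Y0.00
G1 X28.60 Y0.00
G1 X28.60 Y5.22
G1 X5.04 Y5.22
G1 X5.04 Y18.29
G1 X0.00 Y18.29
G1 X0.00 Y0.00
; layer 4
G0 Z9.41
G0 X0.00 Y0.00
G1 X28.60 Y0.00
G1 X28.60 Y5.22
G1 X5.04 Y5.22
G1 X5.04 Y18.29
G1 X0.00 Y18.29
G1 X0.00 Y0.00
; layer 5
G0 Z11.76
G0 X0.00 Y0.00
G1 X28.60 Y0.00
G1 X28.60 Y5.22
G1 X5.04 Y5.22
G1 X5.04 Y18.29
G1 X0.00 Y18.29
G1 X0.00 Y0.00
; layer 6
G0 Z14.11
G0 X0.00 Y0.00
G1 X28.60 Y0.00
G1 X28.60 Y5.22
G1 X5.04 Y5.22
G1 X5.04 Y18.29
G1 X0.00 Y18.29
G1 X0.00 Y0.00
; layer 7
G0 Z16.46
G0 X0.00 Y0.00
G1 X28.60 Y0.00
G1 X28.60 Y5.22
G1 X5.04 Y5.22
G1 X5.04 Y18.29
G1 X0.00 Y18.29
G1 X0.00 Y0.00
M2 ; end

The solid is an L-shaped prism: outer 28.6 × 18.3 mm, arm thicknesses ≈ 5.22 mm (horizontal) and 5.04 mm (vertical), extruded 16.5 mm in z. Slicing at Δz = 2.35 mm — 7 equal slices spanning the solid's height, so layer i sits at z = i·h/7 — gives 7 non-empty perimeters. Each is a 6-segment closed polygon; G0 lifts to the layer z and rapids to the start vertex, then G1 traces the edges.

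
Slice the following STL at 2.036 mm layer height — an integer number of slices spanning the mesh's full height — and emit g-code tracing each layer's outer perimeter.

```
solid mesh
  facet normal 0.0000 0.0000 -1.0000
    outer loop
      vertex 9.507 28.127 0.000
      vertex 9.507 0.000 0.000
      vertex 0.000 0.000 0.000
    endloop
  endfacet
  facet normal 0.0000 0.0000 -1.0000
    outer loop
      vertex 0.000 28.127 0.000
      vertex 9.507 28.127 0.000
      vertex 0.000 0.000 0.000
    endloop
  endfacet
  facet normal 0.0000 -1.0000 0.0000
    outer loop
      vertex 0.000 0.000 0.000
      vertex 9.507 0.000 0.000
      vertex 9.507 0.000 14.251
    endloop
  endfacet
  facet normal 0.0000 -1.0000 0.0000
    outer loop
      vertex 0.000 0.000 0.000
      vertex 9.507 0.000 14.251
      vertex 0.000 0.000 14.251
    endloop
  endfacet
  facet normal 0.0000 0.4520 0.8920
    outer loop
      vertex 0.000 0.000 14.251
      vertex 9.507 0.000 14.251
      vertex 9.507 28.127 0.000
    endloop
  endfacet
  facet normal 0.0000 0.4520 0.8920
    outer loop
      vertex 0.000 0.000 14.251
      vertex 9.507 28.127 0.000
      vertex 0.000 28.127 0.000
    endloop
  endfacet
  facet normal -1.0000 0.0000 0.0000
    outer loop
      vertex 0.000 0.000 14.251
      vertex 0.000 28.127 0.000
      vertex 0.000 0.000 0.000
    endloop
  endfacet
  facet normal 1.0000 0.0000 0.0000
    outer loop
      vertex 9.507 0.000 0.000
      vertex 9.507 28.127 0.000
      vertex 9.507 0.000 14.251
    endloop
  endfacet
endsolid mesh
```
; perimeter-only toolpath
G21 ; units = mm
G90 ; absolute positioning
G28 ; home
; layer 1
G0 Z2.036
G0 X0.000 Y0.000
G1 X9.507 Y0.000
G1 X9.507 Y24.109
G1 X0.000 Y24.109
G1 X0.000 Y0.000
; layer 2
G0 Z4.072
G0 X0.000 Y0.000
G1 X9.507 Y0.000
G1 X9.507 Y20.091
G1 X0.000 Y20.091
G1 X0.000 Y0.000
; layer 3
G0 Z6.108
G0 X0.000 Y0.000
G1 X9.507 Y0.000
G1 X9.507 Y16.073
G1 X0.000 Y16.073
G1 X0.000 Y0.000
; layer 4
G0 Z8.143
G0 X0.000 Y0.000
G1 X9.507 Y0.000
G1 X9.507 Y12.054
G1 X0.000 Y12.054
G1 X0.000 Y0.000
; layer 5
G0 Z10.179
G0 X0.000 Y0.000
G1 X9.507 Y0.000
G1 X9.507 Y8.036
G1 X0.000 Y8.036
G1 X0.000 Y0.000
; layer 6
G0 Z12.215
G0 X0.000 Y0.000
G1 X9.507 Y0.000
G1 X9.507 Y4.018
G1 X0.000 Y4.018
G1 X0.000 Y0.000
M2 ; end

The solid is a wedge (ramp): 9.51 × 28.1 mm base, rising to 14.3 mm along the y=0 edge and sloping linearly to z=0 at y=28.1. Slicing at Δz = 2.036 mm — 7 equal slices spanning the solid's height, so layer i sits at z = i·h/7 — gives 6 non-empty perimeters. Each is a 4-segment closed polygon; G0 lifts to the layer z and rapids to the start vertex, then G1 traces the edges. The cross-section shrinks linearly with z (the slice at the apex is degenerate and omitted).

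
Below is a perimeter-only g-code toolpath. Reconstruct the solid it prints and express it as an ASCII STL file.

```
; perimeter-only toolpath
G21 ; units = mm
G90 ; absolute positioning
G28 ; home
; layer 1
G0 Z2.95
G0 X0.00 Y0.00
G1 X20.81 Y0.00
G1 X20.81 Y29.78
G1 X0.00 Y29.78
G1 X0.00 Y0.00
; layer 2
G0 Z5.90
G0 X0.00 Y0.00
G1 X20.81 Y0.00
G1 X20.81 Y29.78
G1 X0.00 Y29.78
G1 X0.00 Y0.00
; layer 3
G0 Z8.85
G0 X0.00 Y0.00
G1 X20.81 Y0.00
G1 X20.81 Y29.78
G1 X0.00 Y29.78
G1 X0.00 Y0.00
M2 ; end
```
solid part
  facet normal 0.0000 0.0000 -1.0000
    outer loop
      vertex 20.81 29.78 0.00
      vertex 20.81 0.00 0.00
      vertex 0.00 0.00 0.00
    endloop
  endfacet
  facet normal 0.0000 0.0000 -1.0000
    outer loop
      vertex 0.00 29.78 0.00
      vertex 20.81 29.78 0.00
      vertex 0.00 0.00 0.00
    endloop
  endfacet
  facet normal 0.0000 0.0000 1.0000
    outer loop
      vertex 0.00 0.00 8.85
      vertex 20.81 0.00 8.85
      vertex 20.81 29.78 8.85
    endloop
  endfacet
  facet normal 0.0000 0.0000 1.0000
    outer loop
      vertex 0.00 0.00 8.85
      vertex 20.81 29.78 8.85
      vertex 0.00 29.78 8.85
    endloop
  endfacet
  facet normal 0.0000 -1.0000 0.0000
    outer loop
      vertex 0.00 0.00 0.00
      vertex 20.81 0.00 0.00
      vertex 20.81 0.00 8.85
    endloop
  endfacet
  facet normal 0.0000 -1.0000 0.0000
    outer loop
      vertex 0.00 0.00 0.00
      vertex 20.81 0.00 8.85
      vertex 0.00 0.00 8.85
    endloop
  endfacet
  facet normal 0.0000 1.0000 0.0000
    outer loop
      vertex 20.81 29.78 8.85
      vertex 20.81 29.78 0.00
      vertex 0.00 29.78 0.00
    endloop
  endfacet
  facet normal 0.0000 1.0000 0.0000
    outer loop
      vertex 0.00 29.78 8.85
      vertex 20.81 29.78 8.85
      vertex 0.00 29.78 0.00
    endloop
  endfacet
  facet normal -1.0000 0.0000 0.0000
    outer loop
      vertex 0.00 29.78 8.85
      vertex 0.00 29.78 0.00
      vertex 0.00 0.00 0.00
    endloop
  endfacet
  facet normal -1.0000 0.0000 0.0000
    outer loop
      vertex 0.00 0.00 8.85
      vertex 0.00 29.78 8.85
      vertex 0.00 0.00 0.00
    endloop
  endfacet
  facet normal 1.0000 0.0000 0.0000
    outer loop
      vertex 20.81 0.00 0.00
      vertex 20.81 29.78 0.00
      vertex 20.81 29.78 8.85
    endloop
  endfacet
  facet normal 1.0000 0.0000 0.0000
    outer loop
      vertex 20.81 0.00 0.00
      vertex 20.81 29.78 8.85
      vertex 20.81 0.00 8.85
    endloop
  endfacet
endsolid part

The G0 Z moves step by Δz≈2.95 mm. Every layer's G1 loop is the same polygon, so the solid is a straight extrusion of it from z=0 to z≈8.85. Closing with flat bottom and top caps and triangulating gives 12 facets — a rectangular box, roughly 20.8 × 29.8 mm footprint and 8.85 mm tall.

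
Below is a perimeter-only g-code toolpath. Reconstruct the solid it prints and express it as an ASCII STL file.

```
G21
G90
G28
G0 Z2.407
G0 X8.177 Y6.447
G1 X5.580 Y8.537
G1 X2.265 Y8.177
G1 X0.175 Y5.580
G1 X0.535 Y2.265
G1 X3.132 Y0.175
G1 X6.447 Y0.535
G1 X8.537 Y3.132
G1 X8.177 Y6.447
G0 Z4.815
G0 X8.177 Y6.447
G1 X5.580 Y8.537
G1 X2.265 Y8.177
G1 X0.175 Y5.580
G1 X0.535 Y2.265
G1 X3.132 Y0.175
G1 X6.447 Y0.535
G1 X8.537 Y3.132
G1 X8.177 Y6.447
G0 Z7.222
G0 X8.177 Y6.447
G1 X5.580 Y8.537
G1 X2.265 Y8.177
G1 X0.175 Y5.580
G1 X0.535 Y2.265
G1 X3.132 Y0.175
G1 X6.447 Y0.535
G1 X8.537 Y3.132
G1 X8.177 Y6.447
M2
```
solid part
  facet normal 0.0000 0.0000 -1.0000
    outer loop
      vertex 2.265 8.177 0.000
      vertex 5.580 8.537 0.000
      vertex 8.177 6.447 0.000
    endloop
  endfacet
  facet normal 0.0000 0.0000 -1.0000
    outer loop
      vertex 0.175 5.580 0.000
      vertex 2.265 8.177 0.000
      vertex 8.177 6.447 0.000
    endloop
  endfacet
  facet normal 0.0000 0.0000 -1.0000
    outer loop
      vertex 0.535 2.265 0.000
      vertex 0.175 5.580 0.000
      vertex 8.177 6.447 0.000
    endloop
  endfacet
  facet normal 0.0000 0.0000 -1.0000
    outer loop
      vertex 3.132 0.175 0.000
      vertex 0.535 2.265 0.000
      vertex 8.177 6.447 0.000
    endloop
  endfacet
  facet normal 0.0000 0.0000 -1.0000
    outer loop
      vertex 6.447 0.535 0.000
      vertex 3.132 0.175 0.000
      vertex 8.177 6.447 0.000
    endloop
  endfacet
  facet normal 0.0000 0.0000 -1.0000
    outer loop
      vertex 8.537 3.132 0.000
      vertex 6.447 0.535 0.000
      vertex 8.177 6.447 0.000
    endloop
  endfacet
  facet normal 0.0000 0.0000 1.0000
    outer loop
      vertex 8.177 6.447 7.222
      vertex 5.580 8.537 7.222
      vertex 2.265 8.177 7.222
    endloop
  endfacet
  facet normal 0.0000 0.0000 1.0000
    outer loop
      vertex 8.177 6.447 7.222
      vertex 2.265 8.177 7.222
      vertex 0.175 5.580 7.222
    endloop
  endfacet
  facet normal 0.0000 0.0000 1.0000
    outer loop
      vertex 8.177 6.447 7.222
      vertex 0.175 5.580 7.222
      vertex 0.535 2.265 7.222
    endloop
  endfacet
  facet normal 0.0000 0.0000 1.0000
    outer loop
      vertex 8.177 6.447 7.222
      vertex 0.535 2.265 7.222
      vertex 3.132 0.175 7.222
    endloop
  endfacet
  facet normal 0.0000 0.0000 1.0000
    outer loop
      vertex 8.177 6.447 7.222
      vertex 3.132 0.175 7.222
      vertex 6.447 0.535 7.222
    endloop
  endfacet
  facet normal 0.0000 0.0000 1.0000
    outer loop
      vertex 8.177 6.447 7.222
      vertex 6.447 0.535 7.222
      vertex 8.537 3.132 7.222
    endloop
  endfacet
  facet normal 0.6270 0.7791 0.0000
    outer loop
      vertex 8.177 6.447 0.000
      vertex 5.580 8.537 0.000
      vertex 5.580 8.537 7.222
    endloop
  endfacet
  facet normal 0.6270 0.7791 0.0000
    outer loop
      vertex 8.177 6.447 0.000
      vertex 5.580 8.537 7.222
      vertex 8.177 6.447 7.222
    endloop
  endfacet
  facet normal -0.1080 0.9942 0.0000
    outer loop
      vertex 5.580 8.537 0.000
      vertex 2.265 8.177 0.000
      vertex 2.265 8.177 7.222
    endloop
  endfacet
  facet normal -0.1080 0.9942 0.0000
    outer loop
      vertex 5.580 8.537 0.000
      vertex 2.265 8.177 7.222
      vertex 5.580 8.537 7.222
    endloop
  endfacet
  facet normal -0.7791 0.6270 0.0000
    outer loop
      vertex 2.265 8.177 0.000
      vertex 0.175 5.580 0.000
      vertex 0.175 5.580 7.222
    endloop
  endfacet
  facet normal -0.7791 0.6270 0.0000
    outer loop
      vertex 2.265 8.177 0.000
      vertex 0.175 5.580 7.222
      vertex 2.265 8.177 7.222
    endloop
  endfacet
  facet normal -0.9942 -0.1080 0.0000
    outer loop
      vertex 0.175 5.580 0.000
      vertex 0.535 2.265 0.000
      vertex 0.535 2.265 7.222
    endloop
  endfacet
  facet normal -0.9942 -0.1080 0.0000
    outer loop
      vertex 0.175 5.580 0.000
      vertex 0.535 2.265 7.222
      vertex 0.175 5.580 7.222
    endloop
  endfacet
  facet normal -0.6270 -0.7791 0.0000
    outer loop
      vertex 0.535 2.265 0.000
      vertex 3.132 0.175 0.000
      vertex 3.132 0.175 7.222
    endloop
  endfacet
  facet normal -0.6270 -0.7791 0.0000
    outer loop
      vertex 0.535 2.265 0.000
      vertex 3.132 0.175 7.222
      vertex 0.535 2.265 7.222
    endloop
  endfacet
  facet normal 0.1080 -0.9942 0.0000
    outer loop
      vertex 3.132 0.175 0.000
      vertex 6.447 0.535 0.000
      vertex 6.447 0.535 7.222
    endloop
  endfacet
  facet normal 0.1080 -0.9942 0.0000
    outer loop
      vertex 3.132 0.175 0.000
      vertex 6.447 0.535 7.222
      vertex 3.132 0.175 7.222
    endloop
  endfacet
  facet normal 0.7791 -0.6270 0.0000
    outer loop
      vertex 6.447 0.535 0.000
      vertex 8.537 3.132 0.000
      vertex 8.537 3.132 7.222
    endloop
  endfacet
  facet normal 0.7791 -0.6270 0.0000
    outer loop
      vertex 6.447 0.535 0.000
      vertex 8.537 3.132 7.222
      vertex 6.447 0.535 7.222
    endloop
  endfacet
  facet normal 0.9942 0.1080 0.0000
    outer loop
      vertex 8.537 3.132 0.000
      vertex 8.177 6.447 0.000
      vertex 8.177 6.447 7.222
    endloop
  endfacet
  facet normal 0.9942 0.1080 0.0000
    outer loop
      vertex 8.537 3.132 0.000
      vertex 8.177 6.447 7.222
      vertex 8.537 3.132 7.222
    endloop
  endfacet
endsolid part

The G0 Z moves step by Δz≈2.407 mm. Every layer's G1 loop is the same polygon, so the solid is a straight extrusion of it from z=0 to z≈7.22. Closing with flat bottom and top caps and triangulating gives 28 facets — a regular 8-sided prism (a cylinder approximated with 8 flat sides), circumscribed radius ≈ 4.36 mm, height ≈ 7.22 mm.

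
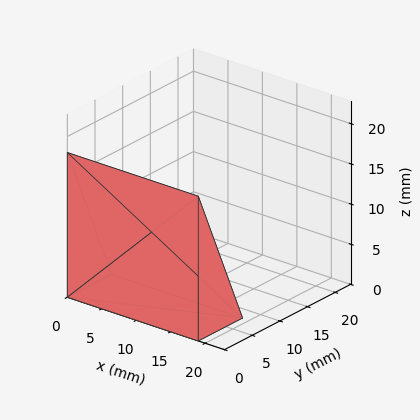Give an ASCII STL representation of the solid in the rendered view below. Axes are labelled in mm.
Reading the render: the shape is a wedge (ramp): 19 × 8 mm base, rising to 18 mm along the y=0 edge and sloping linearly to z=0 at y=8 (dimensions read to the nearest mm from the axis ticks). For the STL, each face is triangulated and given an outward normal.

solid part
  facet normal 0.0000 0.0000 -1.0000
    outer loop
      vertex 19.000 8.000 0.000
      vertex 19.000 0.000 0.000
      vertex 0.000 0.000 0.000
    endloop
  endfacet
  facet normal 0.0000 0.0000 -1.0000
    outer loop
      vertex 0.000 8.000 0.000
      vertex 19.000 8.000 0.000
      vertex 0.000 0.000 0.000
    endloop
  endfacet
  facet normal 0.0000 -1.0000 0.0000
    outer loop
      vertex 0.000 0.000 0.000
      vertex 19.000 0.000 0.000
      vertex 19.000 0.000 18.000
    endloop
  endfacet
  facet normal 0.0000 -1.0000 0.0000
    outer loop
      vertex 0.000 0.000 0.000
      vertex 19.000 0.000 18.000
      vertex 0.000 0.000 18.000
    endloop
  endfacet
  facet normal 0.0000 0.9138 0.4061
    outer loop
      vertex 0.000 0.000 18.000
      vertex 19.000 0.000 18.000
      vertex 19.000 8.000 0.000
    endloop
  endfacet
  facet normal 0.0000 0.9138 0.4061
    outer loop
      vertex 0.000 0.000 18.000
      vertex 19.000 8.000 0.000
      vertex 0.000 8.000 0.000
    endloop
  endfacet
  facet normal -1.0000 0.0000 0.0000
    outer loop
      vertex 0.000 0.000 18.000
      vertex 0.000 8.000 0.000
      vertex 0.000 0.000 0.000
    endloop
  endfacet
  facet normal 1.0000 0.0000 0.0000
    outer loop
      vertex 19.000 0.000 0.000
      vertex 19.000 8.000 0.000
      vertex 19.000 0.000 18.000
    endloop
  endfacet
endsolid part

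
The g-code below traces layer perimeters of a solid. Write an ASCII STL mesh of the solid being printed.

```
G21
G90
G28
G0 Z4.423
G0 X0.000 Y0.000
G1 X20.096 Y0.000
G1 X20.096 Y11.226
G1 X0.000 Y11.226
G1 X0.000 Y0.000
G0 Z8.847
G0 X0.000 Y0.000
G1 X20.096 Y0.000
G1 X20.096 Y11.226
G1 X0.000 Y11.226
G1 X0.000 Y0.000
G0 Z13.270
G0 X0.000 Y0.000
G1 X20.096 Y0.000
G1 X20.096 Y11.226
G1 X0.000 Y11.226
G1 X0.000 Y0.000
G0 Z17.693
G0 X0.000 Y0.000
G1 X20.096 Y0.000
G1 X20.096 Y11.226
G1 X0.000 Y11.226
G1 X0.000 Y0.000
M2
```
solid part
  facet normal 0.0000 0.0000 -1.0000
    outer loop
      vertex 20.096 11.226 0.000
      vertex 20.096 0.000 0.000
      vertex 0.000 0.000 0.000
    endloop
  endfacet
  facet normal 0.0000 0.0000 -1.0000
    outer loop
      vertex 0.000 11.226 0.000
      vertex 20.096 11.226 0.000
      vertex 0.000 0.000 0.000
    endloop
  endfacet
  facet normal 0.0000 0.0000 1.0000
    outer loop
      vertex 0.000 0.000 17.693
      vertex 20.096 0.000 17.693
      vertex 20.096 11.226 17.693
    endloop
  endfacet
  facet normal 0.0000 0.0000 1.0000
    outer loop
      vertex 0.000 0.000 17.693
      vertex 20.096 11.226 17.693
      vertex 0.000 11.226 17.693
    endloop
  endfacet
  facet normal 0.0000 -1.0000 0.0000
    outer loop
      vertex 0.000 0.000 0.000
      vertex 20.096 0.000 0.000
      vertex 20.096 0.000 17.693
    endloop
  endfacet
  facet normal 0.0000 -1.0000 0.0000
    outer loop
      vertex 0.000 0.000 0.000
      vertex 20.096 0.000 17.693
      vertex 0.000 0.000 17.693
    endloop
  endfacet
  facet normal 0.0000 1.0000 0.0000
    outer loop
      vertex 20.096 11.226 17.693
      vertex 20.096 11.226 0.000
      vertex 0.000 11.226 0.000
    endloop
  endfacet
  facet normal 0.0000 1.0000 0.0000
    outer loop
      vertex 0.000 11.226 17.693
      vertex 20.096 11.226 17.693
      vertex 0.000 11.226 0.000
    endloop
  endfacet
  facet normal -1.0000 0.0000 0.0000
    outer loop
      vertex 0.000 11.226 17.693
      vertex 0.000 11.226 0.000
      vertex 0.000 0.000 0.000
    endloop
  endfacet
  facet normal -1.0000 0.0000 0.0000
    outer loop
      vertex 0.000 0.000 17.693
      vertex 0.000 11.226 17.693
      vertex 0.000 0.000 0.000
    endloop
  endfacet
  facet normal 1.0000 0.0000 0.0000
    outer loop
      vertex 20.096 0.000 0.000
      vertex 20.096 11.226 0.000
      vertex 20.096 11.226 17.693
    endloop
  endfacet
  facet normal 1.0000 0.0000 0.0000
    outer loop
      vertex 20.096 0.000 0.000
      vertex 20.096 11.226 17.693
      vertex 20.096 0.000 17.693
    endloop
  endfacet
endsolid part

The G0 Z moves step by Δz≈4.423 mm. Every layer's G1 loop is the same polygon, so the solid is a straight extrusion of it from z=0 to z≈17.7. Closing with flat bottom and top caps and triangulating gives 12 facets — a rectangular box, roughly 20.1 × 11.2 mm footprint and 17.7 mm tall.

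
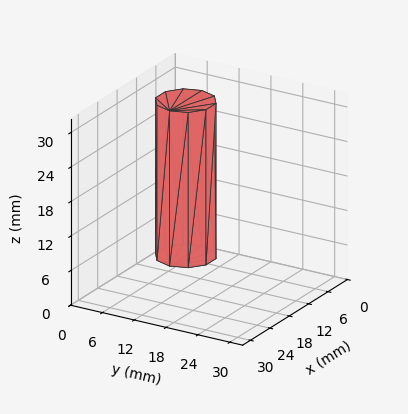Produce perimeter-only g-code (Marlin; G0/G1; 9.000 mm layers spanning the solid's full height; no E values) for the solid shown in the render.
Reading the render: the shape is a regular 10-sided prism (a cylinder approximated with 10 flat sides), circumscribed radius ≈ 5 mm, height ≈ 27 mm (dimensions read to the nearest mm from the axis ticks). For the g-code, the solid's height is divided into equal slices at the stated Δz and each level perimeter traced with G1 moves after a G0 lift.

; perimeter-only toolpath
G21 ; units = mm
G90 ; absolute positioning
G28 ; home
; layer 1
G0 Z9.000
G0 X10.000 Y5.000
G1 X9.045 Y7.939
G1 X6.545 Y9.755
G1 X3.455 Y9.755
G1 X0.955 Y7.939
G1 X0.000 Y5.000
G1 X0.955 Y2.061
G1 X3.455 Y0.245
G1 X6.545 Y0.245
G1 X9.045 Y2.061
G1 X10.000 Y5.000
; layer 2
G0 Z18.000
G0 X10.000 Y5.000
G1 X9.045 Y7.939
G1 X6.545 Y9.755
G1 X3.455 Y9.755
G1 X0.955 Y7.939
G1 X0.000 Y5.000
G1 X0.955 Y2.061
G1 X3.455 Y0.245
G1 X6.545 Y0.245
G1 X9.045 Y2.061
G1 X10.000 Y5.000
; layer 3
G0 Z27.000
G0 X10.000 Y5.000
G1 X9.045 Y7.939
G1 X6.545 Y9.755
G1 X3.455 Y9.755
G1 X0.955 Y7.939
G1 X0.000 Y5.000
G1 X0.955 Y2.061
G1 X3.455 Y0.245
G1 X6.545 Y0.245
G1 X9.045 Y2.061
G1 X10.000 Y5.000
M2 ; end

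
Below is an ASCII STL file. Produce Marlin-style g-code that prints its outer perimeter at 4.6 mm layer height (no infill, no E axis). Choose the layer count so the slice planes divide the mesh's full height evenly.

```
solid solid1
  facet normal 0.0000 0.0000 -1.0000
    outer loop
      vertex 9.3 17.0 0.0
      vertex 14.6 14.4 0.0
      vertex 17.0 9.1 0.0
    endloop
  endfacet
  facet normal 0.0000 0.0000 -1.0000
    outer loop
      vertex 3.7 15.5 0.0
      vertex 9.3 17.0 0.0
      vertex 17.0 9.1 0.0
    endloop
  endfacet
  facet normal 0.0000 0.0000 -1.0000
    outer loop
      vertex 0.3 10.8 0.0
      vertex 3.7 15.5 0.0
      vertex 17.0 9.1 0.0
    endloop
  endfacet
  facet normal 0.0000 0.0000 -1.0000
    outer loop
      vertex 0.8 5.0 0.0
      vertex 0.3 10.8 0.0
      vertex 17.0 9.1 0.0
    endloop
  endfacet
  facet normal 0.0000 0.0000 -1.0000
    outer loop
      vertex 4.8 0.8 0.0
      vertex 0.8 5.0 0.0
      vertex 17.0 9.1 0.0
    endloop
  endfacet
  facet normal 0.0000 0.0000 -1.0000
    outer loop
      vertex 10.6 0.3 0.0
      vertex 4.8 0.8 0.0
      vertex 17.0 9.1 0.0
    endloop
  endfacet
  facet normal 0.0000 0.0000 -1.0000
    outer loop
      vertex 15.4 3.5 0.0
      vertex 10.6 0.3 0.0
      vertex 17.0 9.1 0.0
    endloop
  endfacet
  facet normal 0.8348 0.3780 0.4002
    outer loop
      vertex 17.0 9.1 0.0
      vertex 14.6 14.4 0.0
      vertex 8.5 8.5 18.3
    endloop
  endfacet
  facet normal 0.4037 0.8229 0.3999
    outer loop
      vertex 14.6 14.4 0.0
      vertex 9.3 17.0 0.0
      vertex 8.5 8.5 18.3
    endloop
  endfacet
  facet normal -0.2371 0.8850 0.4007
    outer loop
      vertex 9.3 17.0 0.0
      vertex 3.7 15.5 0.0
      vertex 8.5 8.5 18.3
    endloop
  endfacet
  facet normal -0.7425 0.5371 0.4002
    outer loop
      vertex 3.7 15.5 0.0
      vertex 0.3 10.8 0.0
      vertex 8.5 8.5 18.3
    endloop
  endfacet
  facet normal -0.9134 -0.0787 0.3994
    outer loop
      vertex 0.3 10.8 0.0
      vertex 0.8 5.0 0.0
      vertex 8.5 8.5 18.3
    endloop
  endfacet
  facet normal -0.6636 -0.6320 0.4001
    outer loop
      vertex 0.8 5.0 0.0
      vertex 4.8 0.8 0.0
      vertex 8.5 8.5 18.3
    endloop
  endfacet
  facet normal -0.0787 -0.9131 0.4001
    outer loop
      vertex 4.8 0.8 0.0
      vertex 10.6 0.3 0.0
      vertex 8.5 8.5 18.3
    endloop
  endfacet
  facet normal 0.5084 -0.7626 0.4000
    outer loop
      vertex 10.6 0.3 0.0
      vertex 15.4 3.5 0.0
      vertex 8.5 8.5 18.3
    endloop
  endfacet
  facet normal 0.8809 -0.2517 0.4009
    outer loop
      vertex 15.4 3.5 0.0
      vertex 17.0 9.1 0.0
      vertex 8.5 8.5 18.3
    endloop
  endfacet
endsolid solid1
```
; perimeter-only toolpath
G21 ; units = mm
G90 ; absolute positioning
G28 ; home
; layer 1
G0 Z4.6
G0 X14.9 Y8.9
G1 X13.1 Y12.9
G1 X9.1 Y14.9
G1 X4.9 Y13.8
G1 X2.4 Y10.2
G1 X2.7 Y5.9
G1 X5.7 Y2.7
G1 X10.1 Y2.4
G1 X13.7 Y4.8
G1 X14.9 Y8.9
; layer 2
G0 Z9.2
G0 X12.8 Y8.8
G1 X11.6 Y11.4
G1 X8.9 Y12.8
G1 X6.1 Y12.0
G1 X4.4 Y9.7
G1 X4.7 Y6.8
G1 X6.7 Y4.7
G1 X9.6 Y4.4
G1 X11.9 Y6.0
G1 X12.8 Y8.8
; layer 3
G0 Z13.7
G0 X10.6 Y8.7
G1 X10.0 Y10.0
G1 X8.7 Y10.6
G1 X7.3 Y10.2
G1 X6.5 Y9.1
G1 X6.6 Y7.6
G1 X7.6 Y6.6
G1 X9.0 Y6.5
G1 X10.2 Y7.2
G1 X10.6 Y8.7
M2 ; end

The solid is a regular 9-sided pyramid, base circumscribed radius ≈ 8.5 mm, apex at z ≈ 18.3 mm. Slicing at Δz = 4.6 mm — 4 equal slices spanning the solid's height, so layer i sits at z = i·h/4 — gives 3 non-empty perimeters. Each is a 9-segment closed polygon; G0 lifts to the layer z and rapids to the start vertex, then G1 traces the edges. The cross-section shrinks linearly with z (the slice at the apex is degenerate and omitted).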